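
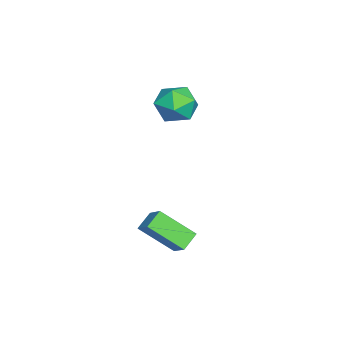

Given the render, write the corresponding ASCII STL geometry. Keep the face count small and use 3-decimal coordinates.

solid 
facet normal -0.876 0.476 0.083
outer loop
vertex -2.378 1.81 2.751
vertex -2.909 0.83 2.768
vertex -2.566 1.294 3.721
endloop
endfacet
facet normal -0.350 0.853 0.386
outer loop
vertex -2.378 1.81 2.751
vertex -2.566 1.294 3.721
vertex -1.582 1.783 3.532
endloop
endfacet
facet normal 0.144 0.983 -0.112
outer loop
vertex -2.378 1.81 2.751
vertex -1.582 1.783 3.532
vertex -1.318 1.622 2.461
endloop
endfacet
facet normal -0.076 0.686 -0.724
outer loop
vertex -2.378 1.81 2.751
vertex -1.318 1.622 2.461
vertex -2.138 1.033 1.989
endloop
endfacet
facet normal -0.706 0.372 -0.602
outer loop
vertex -2.378 1.81 2.751
vertex -2.138 1.033 1.989
vertex -2.909 0.83 2.768
endloop
endfacet
facet normal -0.052 0.449 0.892
outer loop
vertex -1.582 1.783 3.532
vertex -2.566 1.294 3.721
vertex -1.622 0.787 4.031
endloop
endfacet
facet normal -0.901 -0.161 0.403
outer loop
vertex -2.566 1.294 3.721
vertex -2.909 0.83 2.768
vertex -2.442 0.198 3.559
endloop
endfacet
facet normal -0.627 -0.329 -0.706
outer loop
vertex -2.909 0.83 2.768
vertex -2.138 1.033 1.989
vertex -2.178 0.037 2.488
endloop
endfacet
facet normal 0.392 0.178 -0.903
outer loop
vertex -2.138 1.033 1.989
vertex -1.318 1.622 2.461
vertex -1.194 0.526 2.299
endloop
endfacet
facet normal 0.747 0.659 0.085
outer loop
vertex -1.318 1.622 2.461
vertex -1.582 1.783 3.532
vertex -0.851 0.99 3.252
endloop
endfacet
facet normal 0.076 -0.686 0.724
outer loop
vertex -1.382 0.01 3.269
vertex -1.622 0.787 4.031
vertex -2.442 0.198 3.559
endloop
endfacet
facet normal -0.144 -0.983 0.112
outer loop
vertex -1.382 0.01 3.269
vertex -2.442 0.198 3.559
vertex -2.178 0.037 2.488
endloop
endfacet
facet normal 0.350 -0.853 -0.386
outer loop
vertex -1.382 0.01 3.269
vertex -2.178 0.037 2.488
vertex -1.194 0.526 2.299
endloop
endfacet
facet normal 0.876 -0.476 -0.083
outer loop
vertex -1.382 0.01 3.269
vertex -1.194 0.526 2.299
vertex -0.851 0.99 3.252
endloop
endfacet
facet normal 0.706 -0.372 0.602
outer loop
vertex -1.382 0.01 3.269
vertex -0.851 0.99 3.252
vertex -1.622 0.787 4.031
endloop
endfacet
facet normal -0.392 -0.178 0.903
outer loop
vertex -2.442 0.198 3.559
vertex -1.622 0.787 4.031
vertex -2.566 1.294 3.721
endloop
endfacet
facet normal -0.747 -0.659 -0.085
outer loop
vertex -2.178 0.037 2.488
vertex -2.442 0.198 3.559
vertex -2.909 0.83 2.768
endloop
endfacet
facet normal 0.052 -0.449 -0.892
outer loop
vertex -1.194 0.526 2.299
vertex -2.178 0.037 2.488
vertex -2.138 1.033 1.989
endloop
endfacet
facet normal 0.901 0.161 -0.403
outer loop
vertex -0.851 0.99 3.252
vertex -1.194 0.526 2.299
vertex -1.318 1.622 2.461
endloop
endfacet
facet normal 0.627 0.329 0.706
outer loop
vertex -1.622 0.787 4.031
vertex -0.851 0.99 3.252
vertex -1.582 1.783 3.532
endloop
endfacet
facet normal -0.633 -0.474 -0.612
outer loop
vertex 2.785 0.021 -1.889
vertex 2.019 0.422 -1.407
vertex 2.819 1.577 -3.13
endloop
endfacet
facet normal 0.774 -0.405 -0.487
outer loop
vertex 3.541 2.118 -2.433
vertex 2.785 0.021 -1.889
vertex 2.819 1.577 -3.13
endloop
endfacet
facet normal -0.633 -0.474 -0.612
outer loop
vertex 2.819 1.577 -3.13
vertex 2.019 0.422 -1.407
vertex 2.053 1.978 -2.648
endloop
endfacet
facet normal 0.017 0.781 -0.624
outer loop
vertex 2.053 1.978 -2.648
vertex 3.541 2.118 -2.433
vertex 2.819 1.577 -3.13
endloop
endfacet
facet normal -0.017 -0.781 0.624
outer loop
vertex 2.785 0.021 -1.889
vertex 2.741 0.963 -0.71
vertex 2.019 0.422 -1.407
endloop
endfacet
facet normal 0.774 -0.405 -0.487
outer loop
vertex 3.507 0.562 -1.192
vertex 2.785 0.021 -1.889
vertex 3.541 2.118 -2.433
endloop
endfacet
facet normal -0.017 -0.781 0.624
outer loop
vertex 3.507 0.562 -1.192
vertex 2.741 0.963 -0.71
vertex 2.785 0.021 -1.889
endloop
endfacet
facet normal -0.774 0.405 0.487
outer loop
vertex 2.019 0.422 -1.407
vertex 2.741 0.963 -0.71
vertex 2.053 1.978 -2.648
endloop
endfacet
facet normal 0.017 0.781 -0.624
outer loop
vertex 2.775 2.519 -1.951
vertex 3.541 2.118 -2.433
vertex 2.053 1.978 -2.648
endloop
endfacet
facet normal -0.774 0.405 0.487
outer loop
vertex 2.053 1.978 -2.648
vertex 2.741 0.963 -0.71
vertex 2.775 2.519 -1.951
endloop
endfacet
facet normal 0.633 0.474 0.612
outer loop
vertex 2.775 2.519 -1.951
vertex 3.507 0.562 -1.192
vertex 3.541 2.118 -2.433
endloop
endfacet
facet normal 0.633 0.474 0.612
outer loop
vertex 2.741 0.963 -0.71
vertex 3.507 0.562 -1.192
vertex 2.775 2.519 -1.951
endloop
endfacet

endsolid


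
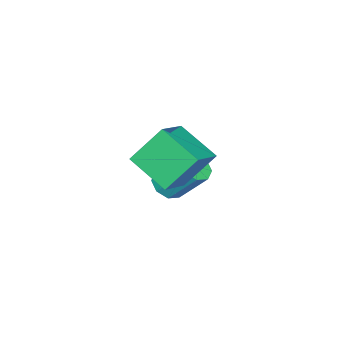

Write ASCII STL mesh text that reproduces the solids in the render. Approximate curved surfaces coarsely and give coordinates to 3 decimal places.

solid 
facet normal -0.415 0.472 0.778
outer loop
vertex -0.57 0.874 2.923
vertex 1.017 1.054 3.661
vertex -0.335 2.616 1.991
endloop
endfacet
facet normal -0.902 -0.103 -0.419
outer loop
vertex 0.483 1.686 0.459
vertex -0.57 0.874 2.923
vertex -0.335 2.616 1.991
endloop
endfacet
facet normal -0.415 0.472 0.778
outer loop
vertex -0.335 2.616 1.991
vertex 1.017 1.054 3.661
vertex 1.253 2.796 2.729
endloop
endfacet
facet normal 0.118 0.876 -0.468
outer loop
vertex 1.253 2.796 2.729
vertex 0.483 1.686 0.459
vertex -0.335 2.616 1.991
endloop
endfacet
facet normal -0.118 -0.876 0.468
outer loop
vertex -0.57 0.874 2.923
vertex 1.835 0.124 2.129
vertex 1.017 1.054 3.661
endloop
endfacet
facet normal -0.902 -0.102 -0.419
outer loop
vertex 0.247 -0.056 1.391
vertex -0.57 0.874 2.923
vertex 0.483 1.686 0.459
endloop
endfacet
facet normal -0.118 -0.876 0.468
outer loop
vertex 0.247 -0.056 1.391
vertex 1.835 0.124 2.129
vertex -0.57 0.874 2.923
endloop
endfacet
facet normal 0.902 0.102 0.420
outer loop
vertex 1.017 1.054 3.661
vertex 1.835 0.124 2.129
vertex 1.253 2.796 2.729
endloop
endfacet
facet normal 0.118 0.876 -0.468
outer loop
vertex 2.07 1.866 1.197
vertex 0.483 1.686 0.459
vertex 1.253 2.796 2.729
endloop
endfacet
facet normal 0.902 0.102 0.419
outer loop
vertex 1.253 2.796 2.729
vertex 1.835 0.124 2.129
vertex 2.07 1.866 1.197
endloop
endfacet
facet normal 0.415 -0.472 -0.778
outer loop
vertex 2.07 1.866 1.197
vertex 0.247 -0.056 1.391
vertex 0.483 1.686 0.459
endloop
endfacet
facet normal 0.415 -0.472 -0.778
outer loop
vertex 1.835 0.124 2.129
vertex 0.247 -0.056 1.391
vertex 2.07 1.866 1.197
endloop
endfacet
facet normal 0.055 -0.643 -0.764
outer loop
vertex -2.015 -1.488 -1.92
vertex -2.535 -1.052 -2.325
vertex -1.748 -1.064 -2.258
endloop
endfacet
facet normal 0.895 -0.307 0.322
outer loop
vertex -2.015 -1.488 -1.92
vertex -1.748 -1.064 -2.258
vertex -2.125 -0.204 -0.391
endloop
endfacet
facet normal 0.896 -0.307 0.322
outer loop
vertex -2.125 -0.204 -0.391
vertex -1.748 -1.064 -2.258
vertex -1.858 0.221 -0.729
endloop
endfacet
facet normal -0.055 0.642 0.764
outer loop
vertex -2.125 -0.204 -0.391
vertex -1.858 0.221 -0.729
vertex -2.645 0.232 -0.795
endloop
endfacet
facet normal 0.055 -0.641 -0.765
outer loop
vertex -1.748 -1.064 -2.258
vertex -2.535 -1.052 -2.325
vertex -1.942 -0.632 -2.634
endloop
endfacet
facet normal 0.946 0.279 -0.167
outer loop
vertex -1.748 -1.064 -2.258
vertex -1.942 -0.632 -2.634
vertex -1.858 0.221 -0.729
endloop
endfacet
facet normal 0.945 0.280 -0.167
outer loop
vertex -1.858 0.221 -0.729
vertex -1.942 -0.632 -2.634
vertex -2.052 0.652 -1.105
endloop
endfacet
facet normal -0.055 0.642 0.765
outer loop
vertex -1.858 0.221 -0.729
vertex -2.052 0.652 -1.105
vertex -2.645 0.232 -0.795
endloop
endfacet
facet normal 0.056 -0.642 -0.765
outer loop
vertex -1.942 -0.632 -2.634
vertex -2.535 -1.052 -2.325
vertex -2.483 -0.447 -2.829
endloop
endfacet
facet normal 0.441 0.703 -0.558
outer loop
vertex -1.942 -0.632 -2.634
vertex -2.483 -0.447 -2.829
vertex -2.052 0.652 -1.105
endloop
endfacet
facet normal 0.442 0.702 -0.558
outer loop
vertex -2.052 0.652 -1.105
vertex -2.483 -0.447 -2.829
vertex -2.594 0.838 -1.3
endloop
endfacet
facet normal -0.055 0.642 0.765
outer loop
vertex -2.052 0.652 -1.105
vertex -2.594 0.838 -1.3
vertex -2.645 0.232 -0.795
endloop
endfacet
facet normal 0.056 -0.642 -0.765
outer loop
vertex -2.483 -0.447 -2.829
vertex -2.535 -1.052 -2.325
vertex -3.055 -0.616 -2.729
endloop
endfacet
facet normal -0.320 0.714 -0.623
outer loop
vertex -2.483 -0.447 -2.829
vertex -3.055 -0.616 -2.729
vertex -2.594 0.838 -1.3
endloop
endfacet
facet normal -0.321 0.714 -0.622
outer loop
vertex -2.594 0.838 -1.3
vertex -3.055 -0.616 -2.729
vertex -3.165 0.668 -1.2
endloop
endfacet
facet normal -0.057 0.642 0.765
outer loop
vertex -2.594 0.838 -1.3
vertex -3.165 0.668 -1.2
vertex -2.645 0.232 -0.795
endloop
endfacet
facet normal 0.055 -0.642 -0.764
outer loop
vertex -3.055 -0.616 -2.729
vertex -2.535 -1.052 -2.325
vertex -3.322 -1.041 -2.391
endloop
endfacet
facet normal -0.896 0.307 -0.322
outer loop
vertex -3.055 -0.616 -2.729
vertex -3.322 -1.041 -2.391
vertex -3.165 0.668 -1.2
endloop
endfacet
facet normal -0.895 0.307 -0.322
outer loop
vertex -3.165 0.668 -1.2
vertex -3.322 -1.041 -2.391
vertex -3.432 0.244 -0.862
endloop
endfacet
facet normal -0.055 0.643 0.764
outer loop
vertex -3.165 0.668 -1.2
vertex -3.432 0.244 -0.862
vertex -2.645 0.232 -0.795
endloop
endfacet
facet normal 0.055 -0.642 -0.765
outer loop
vertex -3.322 -1.041 -2.391
vertex -2.535 -1.052 -2.325
vertex -3.128 -1.472 -2.015
endloop
endfacet
facet normal -0.945 -0.280 0.167
outer loop
vertex -3.322 -1.041 -2.391
vertex -3.128 -1.472 -2.015
vertex -3.432 0.244 -0.862
endloop
endfacet
facet normal -0.946 -0.280 0.167
outer loop
vertex -3.432 0.244 -0.862
vertex -3.128 -1.472 -2.015
vertex -3.238 -0.188 -0.486
endloop
endfacet
facet normal -0.055 0.641 0.765
outer loop
vertex -3.432 0.244 -0.862
vertex -3.238 -0.188 -0.486
vertex -2.645 0.232 -0.795
endloop
endfacet
facet normal 0.055 -0.642 -0.765
outer loop
vertex -3.128 -1.472 -2.015
vertex -2.535 -1.052 -2.325
vertex -2.586 -1.658 -1.82
endloop
endfacet
facet normal -0.442 -0.702 0.558
outer loop
vertex -3.128 -1.472 -2.015
vertex -2.586 -1.658 -1.82
vertex -3.238 -0.188 -0.486
endloop
endfacet
facet normal -0.441 -0.702 0.558
outer loop
vertex -3.238 -0.188 -0.486
vertex -2.586 -1.658 -1.82
vertex -2.697 -0.373 -0.291
endloop
endfacet
facet normal -0.056 0.642 0.765
outer loop
vertex -3.238 -0.188 -0.486
vertex -2.697 -0.373 -0.291
vertex -2.645 0.232 -0.795
endloop
endfacet
facet normal 0.057 -0.642 -0.765
outer loop
vertex -2.586 -1.658 -1.82
vertex -2.535 -1.052 -2.325
vertex -2.015 -1.488 -1.92
endloop
endfacet
facet normal 0.321 -0.713 0.623
outer loop
vertex -2.586 -1.658 -1.82
vertex -2.015 -1.488 -1.92
vertex -2.697 -0.373 -0.291
endloop
endfacet
facet normal 0.320 -0.714 0.623
outer loop
vertex -2.697 -0.373 -0.291
vertex -2.015 -1.488 -1.92
vertex -2.125 -0.204 -0.391
endloop
endfacet
facet normal -0.056 0.642 0.765
outer loop
vertex -2.697 -0.373 -0.291
vertex -2.125 -0.204 -0.391
vertex -2.645 0.232 -0.795
endloop
endfacet

endsolid


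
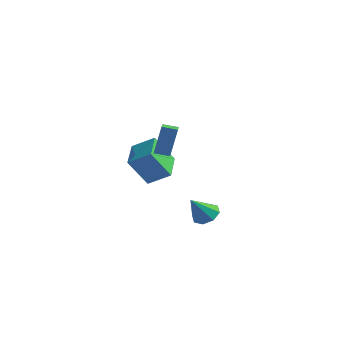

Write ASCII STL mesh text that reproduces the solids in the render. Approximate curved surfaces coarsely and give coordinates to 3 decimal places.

solid 
facet normal 0.100 0.626 -0.774
outer loop
vertex 3.496 -1.167 0.646
vertex 2.769 -0.886 0.779
vertex 3.495 -0.697 1.026
endloop
endfacet
facet normal 0.861 -0.319 0.396
outer loop
vertex 3.496 -1.167 0.646
vertex 3.495 -0.697 1.026
vertex 2.611 -1.874 2.001
endloop
endfacet
facet normal 0.101 0.625 -0.774
outer loop
vertex 3.495 -0.697 1.026
vertex 2.769 -0.886 0.779
vertex 3.07 -0.337 1.261
endloop
endfacet
facet normal 0.597 0.196 0.778
outer loop
vertex 3.495 -0.697 1.026
vertex 3.07 -0.337 1.261
vertex 2.611 -1.874 2.001
endloop
endfacet
facet normal 0.100 0.625 -0.774
outer loop
vertex 3.07 -0.337 1.261
vertex 2.769 -0.886 0.779
vertex 2.468 -0.299 1.214
endloop
endfacet
facet normal -0.042 0.444 0.895
outer loop
vertex 3.07 -0.337 1.261
vertex 2.468 -0.299 1.214
vertex 2.611 -1.874 2.001
endloop
endfacet
facet normal 0.100 0.625 -0.774
outer loop
vertex 2.468 -0.299 1.214
vertex 2.769 -0.886 0.779
vertex 2.043 -0.605 0.912
endloop
endfacet
facet normal -0.681 0.277 0.678
outer loop
vertex 2.468 -0.299 1.214
vertex 2.043 -0.605 0.912
vertex 2.611 -1.874 2.001
endloop
endfacet
facet normal 0.100 0.626 -0.774
outer loop
vertex 2.043 -0.605 0.912
vertex 2.769 -0.886 0.779
vertex 2.043 -1.075 0.532
endloop
endfacet
facet normal -0.945 -0.205 0.254
outer loop
vertex 2.043 -0.605 0.912
vertex 2.043 -1.075 0.532
vertex 2.611 -1.874 2.001
endloop
endfacet
facet normal 0.100 0.626 -0.774
outer loop
vertex 2.043 -1.075 0.532
vertex 2.769 -0.886 0.779
vertex 2.469 -1.435 0.296
endloop
endfacet
facet normal -0.681 -0.721 -0.129
outer loop
vertex 2.043 -1.075 0.532
vertex 2.469 -1.435 0.296
vertex 2.611 -1.874 2.001
endloop
endfacet
facet normal 0.101 0.625 -0.774
outer loop
vertex 2.469 -1.435 0.296
vertex 2.769 -0.886 0.779
vertex 3.07 -1.473 0.344
endloop
endfacet
facet normal -0.042 -0.968 -0.246
outer loop
vertex 2.469 -1.435 0.296
vertex 3.07 -1.473 0.344
vertex 2.611 -1.874 2.001
endloop
endfacet
facet normal 0.100 0.625 -0.774
outer loop
vertex 3.07 -1.473 0.344
vertex 2.769 -0.886 0.779
vertex 3.496 -1.167 0.646
endloop
endfacet
facet normal 0.597 -0.802 -0.029
outer loop
vertex 3.07 -1.473 0.344
vertex 3.496 -1.167 0.646
vertex 2.611 -1.874 2.001
endloop
endfacet
facet normal -0.770 -0.398 -0.499
outer loop
vertex -3.995 0.756 2.156
vertex -5.123 2.337 2.634
vertex -3.4 1.681 0.498
endloop
endfacet
facet normal 0.564 -0.790 -0.238
outer loop
vertex -2.277 2.263 1.226
vertex -3.995 0.756 2.156
vertex -3.4 1.681 0.498
endloop
endfacet
facet normal -0.770 -0.399 -0.498
outer loop
vertex -3.4 1.681 0.498
vertex -5.123 2.337 2.634
vertex -4.529 3.262 0.976
endloop
endfacet
facet normal 0.299 0.465 -0.833
outer loop
vertex -4.529 3.262 0.976
vertex -2.277 2.263 1.226
vertex -3.4 1.681 0.498
endloop
endfacet
facet normal -0.299 -0.465 0.833
outer loop
vertex -3.995 0.756 2.156
vertex -4.0 2.919 3.362
vertex -5.123 2.337 2.634
endloop
endfacet
facet normal 0.564 -0.790 -0.239
outer loop
vertex -2.871 1.338 2.884
vertex -3.995 0.756 2.156
vertex -2.277 2.263 1.226
endloop
endfacet
facet normal -0.299 -0.465 0.833
outer loop
vertex -2.871 1.338 2.884
vertex -4.0 2.919 3.362
vertex -3.995 0.756 2.156
endloop
endfacet
facet normal -0.564 0.790 0.239
outer loop
vertex -5.123 2.337 2.634
vertex -4.0 2.919 3.362
vertex -4.529 3.262 0.976
endloop
endfacet
facet normal 0.299 0.465 -0.833
outer loop
vertex -3.405 3.844 1.704
vertex -2.277 2.263 1.226
vertex -4.529 3.262 0.976
endloop
endfacet
facet normal -0.564 0.791 0.239
outer loop
vertex -4.529 3.262 0.976
vertex -4.0 2.919 3.362
vertex -3.405 3.844 1.704
endloop
endfacet
facet normal 0.770 0.399 0.498
outer loop
vertex -3.405 3.844 1.704
vertex -2.871 1.338 2.884
vertex -2.277 2.263 1.226
endloop
endfacet
facet normal 0.770 0.399 0.499
outer loop
vertex -4.0 2.919 3.362
vertex -2.871 1.338 2.884
vertex -3.405 3.844 1.704
endloop
endfacet
facet normal -0.793 -0.572 0.209
outer loop
vertex -2.415 1.677 4.853
vertex -2.896 2.311 4.764
vertex -2.606 1.277 3.036
endloop
endfacet
facet normal 0.601 -0.792 0.111
outer loop
vertex -1.924 1.769 2.856
vertex -2.415 1.677 4.853
vertex -2.606 1.277 3.036
endloop
endfacet
facet normal -0.793 -0.572 0.209
outer loop
vertex -2.606 1.277 3.036
vertex -2.896 2.311 4.764
vertex -3.087 1.911 2.947
endloop
endfacet
facet normal -0.102 -0.214 -0.972
outer loop
vertex -3.087 1.911 2.947
vertex -1.924 1.769 2.856
vertex -2.606 1.277 3.036
endloop
endfacet
facet normal 0.102 0.214 0.972
outer loop
vertex -2.415 1.677 4.853
vertex -2.214 2.803 4.584
vertex -2.896 2.311 4.764
endloop
endfacet
facet normal 0.601 -0.792 0.111
outer loop
vertex -1.733 2.169 4.673
vertex -2.415 1.677 4.853
vertex -1.924 1.769 2.856
endloop
endfacet
facet normal 0.102 0.214 0.972
outer loop
vertex -1.733 2.169 4.673
vertex -2.214 2.803 4.584
vertex -2.415 1.677 4.853
endloop
endfacet
facet normal -0.601 0.792 -0.111
outer loop
vertex -2.896 2.311 4.764
vertex -2.214 2.803 4.584
vertex -3.087 1.911 2.947
endloop
endfacet
facet normal -0.102 -0.214 -0.972
outer loop
vertex -2.405 2.403 2.767
vertex -1.924 1.769 2.856
vertex -3.087 1.911 2.947
endloop
endfacet
facet normal -0.601 0.792 -0.111
outer loop
vertex -3.087 1.911 2.947
vertex -2.214 2.803 4.584
vertex -2.405 2.403 2.767
endloop
endfacet
facet normal 0.793 0.572 -0.209
outer loop
vertex -2.405 2.403 2.767
vertex -1.733 2.169 4.673
vertex -1.924 1.769 2.856
endloop
endfacet
facet normal 0.793 0.572 -0.209
outer loop
vertex -2.214 2.803 4.584
vertex -1.733 2.169 4.673
vertex -2.405 2.403 2.767
endloop
endfacet

endsolid


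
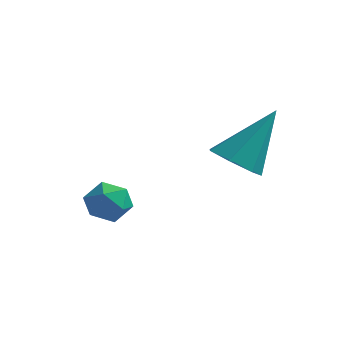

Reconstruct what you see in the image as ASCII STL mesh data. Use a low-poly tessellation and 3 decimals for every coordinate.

solid 
facet normal -0.866 0.089 0.492
outer loop
vertex -3.989 0.392 -1.63
vertex -3.934 -0.339 -1.401
vertex -3.633 0.222 -0.972
endloop
endfacet
facet normal -0.522 0.714 0.467
outer loop
vertex -3.989 0.392 -1.63
vertex -3.633 0.222 -0.972
vertex -3.335 0.748 -1.444
endloop
endfacet
facet normal -0.418 0.882 -0.217
outer loop
vertex -3.989 0.392 -1.63
vertex -3.335 0.748 -1.444
vertex -3.454 0.514 -2.166
endloop
endfacet
facet normal -0.700 0.361 -0.617
outer loop
vertex -3.989 0.392 -1.63
vertex -3.454 0.514 -2.166
vertex -3.824 -0.158 -2.139
endloop
endfacet
facet normal -0.976 -0.129 -0.177
outer loop
vertex -3.989 0.392 -1.63
vertex -3.824 -0.158 -2.139
vertex -3.934 -0.339 -1.401
endloop
endfacet
facet normal 0.118 0.625 0.771
outer loop
vertex -3.335 0.748 -1.444
vertex -3.633 0.222 -0.972
vertex -2.876 0.238 -1.101
endloop
endfacet
facet normal -0.439 -0.385 0.812
outer loop
vertex -3.633 0.222 -0.972
vertex -3.934 -0.339 -1.401
vertex -3.246 -0.434 -1.074
endloop
endfacet
facet normal -0.617 -0.738 -0.273
outer loop
vertex -3.934 -0.339 -1.401
vertex -3.824 -0.158 -2.139
vertex -3.365 -0.668 -1.796
endloop
endfacet
facet normal -0.169 0.053 -0.984
outer loop
vertex -3.824 -0.158 -2.139
vertex -3.454 0.514 -2.166
vertex -3.067 -0.142 -2.268
endloop
endfacet
facet normal 0.284 0.897 -0.338
outer loop
vertex -3.454 0.514 -2.166
vertex -3.335 0.748 -1.444
vertex -2.766 0.419 -1.839
endloop
endfacet
facet normal 0.700 -0.361 0.617
outer loop
vertex -2.711 -0.312 -1.61
vertex -2.876 0.238 -1.101
vertex -3.246 -0.434 -1.074
endloop
endfacet
facet normal 0.418 -0.882 0.217
outer loop
vertex -2.711 -0.312 -1.61
vertex -3.246 -0.434 -1.074
vertex -3.365 -0.668 -1.796
endloop
endfacet
facet normal 0.522 -0.714 -0.467
outer loop
vertex -2.711 -0.312 -1.61
vertex -3.365 -0.668 -1.796
vertex -3.067 -0.142 -2.268
endloop
endfacet
facet normal 0.866 -0.089 -0.492
outer loop
vertex -2.711 -0.312 -1.61
vertex -3.067 -0.142 -2.268
vertex -2.766 0.419 -1.839
endloop
endfacet
facet normal 0.976 0.129 0.177
outer loop
vertex -2.711 -0.312 -1.61
vertex -2.766 0.419 -1.839
vertex -2.876 0.238 -1.101
endloop
endfacet
facet normal 0.169 -0.053 0.984
outer loop
vertex -3.246 -0.434 -1.074
vertex -2.876 0.238 -1.101
vertex -3.633 0.222 -0.972
endloop
endfacet
facet normal -0.284 -0.897 0.338
outer loop
vertex -3.365 -0.668 -1.796
vertex -3.246 -0.434 -1.074
vertex -3.934 -0.339 -1.401
endloop
endfacet
facet normal -0.118 -0.625 -0.771
outer loop
vertex -3.067 -0.142 -2.268
vertex -3.365 -0.668 -1.796
vertex -3.824 -0.158 -2.139
endloop
endfacet
facet normal 0.439 0.385 -0.812
outer loop
vertex -2.766 0.419 -1.839
vertex -3.067 -0.142 -2.268
vertex -3.454 0.514 -2.166
endloop
endfacet
facet normal 0.617 0.738 0.273
outer loop
vertex -2.876 0.238 -1.101
vertex -2.766 0.419 -1.839
vertex -3.335 0.748 -1.444
endloop
endfacet
facet normal -0.357 -0.505 -0.786
outer loop
vertex 0.585 0.886 -0.007
vertex -0.146 1.375 0.011
vertex 0.603 1.525 -0.426
endloop
endfacet
facet normal 1.000 -0.027 0.001
outer loop
vertex 0.585 0.886 -0.007
vertex 0.603 1.525 -0.426
vertex 0.626 2.465 1.709
endloop
endfacet
facet normal -0.358 -0.504 -0.786
outer loop
vertex 0.603 1.525 -0.426
vertex -0.146 1.375 0.011
vertex 0.057 2.051 -0.515
endloop
endfacet
facet normal 0.687 0.662 -0.299
outer loop
vertex 0.603 1.525 -0.426
vertex 0.057 2.051 -0.515
vertex 0.626 2.465 1.709
endloop
endfacet
facet normal -0.358 -0.504 -0.786
outer loop
vertex 0.057 2.051 -0.515
vertex -0.146 1.375 0.011
vertex -0.642 2.069 -0.208
endloop
endfacet
facet normal -0.050 0.984 -0.171
outer loop
vertex 0.057 2.051 -0.515
vertex -0.642 2.069 -0.208
vertex 0.626 2.465 1.709
endloop
endfacet
facet normal -0.357 -0.503 -0.787
outer loop
vertex -0.642 2.069 -0.208
vertex -0.146 1.375 0.011
vertex -0.968 1.564 0.263
endloop
endfacet
facet normal -0.657 0.695 0.291
outer loop
vertex -0.642 2.069 -0.208
vertex -0.968 1.564 0.263
vertex 0.626 2.465 1.709
endloop
endfacet
facet normal -0.357 -0.505 -0.786
outer loop
vertex -0.968 1.564 0.263
vertex -0.146 1.375 0.011
vertex -0.675 0.918 0.545
endloop
endfacet
facet normal -0.676 0.015 0.736
outer loop
vertex -0.968 1.564 0.263
vertex -0.675 0.918 0.545
vertex 0.626 2.465 1.709
endloop
endfacet
facet normal -0.358 -0.504 -0.786
outer loop
vertex -0.675 0.918 0.545
vertex -0.146 1.375 0.011
vertex 0.016 0.616 0.424
endloop
endfacet
facet normal -0.094 -0.547 0.832
outer loop
vertex -0.675 0.918 0.545
vertex 0.016 0.616 0.424
vertex 0.626 2.465 1.709
endloop
endfacet
facet normal -0.357 -0.504 -0.787
outer loop
vertex 0.016 0.616 0.424
vertex -0.146 1.375 0.011
vertex 0.585 0.886 -0.007
endloop
endfacet
facet normal 0.651 -0.566 0.505
outer loop
vertex 0.016 0.616 0.424
vertex 0.585 0.886 -0.007
vertex 0.626 2.465 1.709
endloop
endfacet

endsolid


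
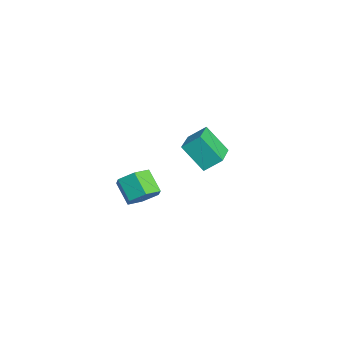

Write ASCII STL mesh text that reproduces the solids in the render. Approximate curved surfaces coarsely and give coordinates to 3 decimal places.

solid 
facet normal 0.687 0.273 -0.674
outer loop
vertex 1.837 -1.453 -2.555
vertex 1.351 -1.437 -3.044
vertex 1.488 -0.87 -2.675
endloop
endfacet
facet normal 0.522 0.460 0.718
outer loop
vertex 1.837 -1.453 -2.555
vertex 1.488 -0.87 -2.675
vertex 1.116 -1.739 -1.847
endloop
endfacet
facet normal 0.522 0.460 0.718
outer loop
vertex 1.116 -1.739 -1.847
vertex 1.488 -0.87 -2.675
vertex 0.767 -1.156 -1.967
endloop
endfacet
facet normal -0.686 -0.272 0.675
outer loop
vertex 1.116 -1.739 -1.847
vertex 0.767 -1.156 -1.967
vertex 0.629 -1.723 -2.336
endloop
endfacet
facet normal 0.687 0.273 -0.674
outer loop
vertex 1.488 -0.87 -2.675
vertex 1.351 -1.437 -3.044
vertex 1.002 -0.854 -3.164
endloop
endfacet
facet normal -0.177 0.962 0.208
outer loop
vertex 1.488 -0.87 -2.675
vertex 1.002 -0.854 -3.164
vertex 0.767 -1.156 -1.967
endloop
endfacet
facet normal -0.178 0.962 0.208
outer loop
vertex 0.767 -1.156 -1.967
vertex 1.002 -0.854 -3.164
vertex 0.28 -1.14 -2.457
endloop
endfacet
facet normal -0.687 -0.271 0.674
outer loop
vertex 0.767 -1.156 -1.967
vertex 0.28 -1.14 -2.457
vertex 0.629 -1.723 -2.336
endloop
endfacet
facet normal 0.686 0.272 -0.675
outer loop
vertex 1.002 -0.854 -3.164
vertex 1.351 -1.437 -3.044
vertex 0.864 -1.421 -3.533
endloop
endfacet
facet normal -0.698 0.502 -0.510
outer loop
vertex 1.002 -0.854 -3.164
vertex 0.864 -1.421 -3.533
vertex 0.28 -1.14 -2.457
endloop
endfacet
facet normal -0.700 0.500 -0.510
outer loop
vertex 0.28 -1.14 -2.457
vertex 0.864 -1.421 -3.533
vertex 0.143 -1.707 -2.825
endloop
endfacet
facet normal -0.687 -0.271 0.674
outer loop
vertex 0.28 -1.14 -2.457
vertex 0.143 -1.707 -2.825
vertex 0.629 -1.723 -2.336
endloop
endfacet
facet normal 0.686 0.272 -0.675
outer loop
vertex 0.864 -1.421 -3.533
vertex 1.351 -1.437 -3.044
vertex 1.213 -2.004 -3.413
endloop
endfacet
facet normal -0.522 -0.460 -0.718
outer loop
vertex 0.864 -1.421 -3.533
vertex 1.213 -2.004 -3.413
vertex 0.143 -1.707 -2.825
endloop
endfacet
facet normal -0.522 -0.460 -0.718
outer loop
vertex 0.143 -1.707 -2.825
vertex 1.213 -2.004 -3.413
vertex 0.492 -2.29 -2.705
endloop
endfacet
facet normal -0.687 -0.273 0.674
outer loop
vertex 0.143 -1.707 -2.825
vertex 0.492 -2.29 -2.705
vertex 0.629 -1.723 -2.336
endloop
endfacet
facet normal 0.687 0.271 -0.674
outer loop
vertex 1.213 -2.004 -3.413
vertex 1.351 -1.437 -3.044
vertex 1.7 -2.02 -2.923
endloop
endfacet
facet normal 0.177 -0.962 -0.208
outer loop
vertex 1.213 -2.004 -3.413
vertex 1.7 -2.02 -2.923
vertex 0.492 -2.29 -2.705
endloop
endfacet
facet normal 0.177 -0.962 -0.208
outer loop
vertex 0.492 -2.29 -2.705
vertex 1.7 -2.02 -2.923
vertex 0.978 -2.306 -2.216
endloop
endfacet
facet normal -0.687 -0.273 0.674
outer loop
vertex 0.492 -2.29 -2.705
vertex 0.978 -2.306 -2.216
vertex 0.629 -1.723 -2.336
endloop
endfacet
facet normal 0.687 0.271 -0.674
outer loop
vertex 1.7 -2.02 -2.923
vertex 1.351 -1.437 -3.044
vertex 1.837 -1.453 -2.555
endloop
endfacet
facet normal 0.699 -0.501 0.511
outer loop
vertex 1.7 -2.02 -2.923
vertex 1.837 -1.453 -2.555
vertex 0.978 -2.306 -2.216
endloop
endfacet
facet normal 0.699 -0.502 0.509
outer loop
vertex 0.978 -2.306 -2.216
vertex 1.837 -1.453 -2.555
vertex 1.116 -1.739 -1.847
endloop
endfacet
facet normal -0.686 -0.272 0.675
outer loop
vertex 0.978 -2.306 -2.216
vertex 1.116 -1.739 -1.847
vertex 0.629 -1.723 -2.336
endloop
endfacet
facet normal -0.915 0.330 -0.234
outer loop
vertex -4.231 1.986 -2.843
vertex -3.685 2.739 -3.916
vertex -4.344 1.283 -3.394
endloop
endfacet
facet normal -0.384 -0.530 0.756
outer loop
vertex -2.735 0.701 -2.984
vertex -4.231 1.986 -2.843
vertex -4.344 1.283 -3.394
endloop
endfacet
facet normal -0.915 0.331 -0.233
outer loop
vertex -4.344 1.283 -3.394
vertex -3.685 2.739 -3.916
vertex -3.799 2.036 -4.467
endloop
endfacet
facet normal -0.126 -0.781 -0.612
outer loop
vertex -3.799 2.036 -4.467
vertex -2.735 0.701 -2.984
vertex -4.344 1.283 -3.394
endloop
endfacet
facet normal 0.126 0.781 0.612
outer loop
vertex -4.231 1.986 -2.843
vertex -2.076 2.157 -3.506
vertex -3.685 2.739 -3.916
endloop
endfacet
facet normal -0.384 -0.530 0.756
outer loop
vertex -2.621 1.404 -2.433
vertex -4.231 1.986 -2.843
vertex -2.735 0.701 -2.984
endloop
endfacet
facet normal 0.126 0.781 0.612
outer loop
vertex -2.621 1.404 -2.433
vertex -2.076 2.157 -3.506
vertex -4.231 1.986 -2.843
endloop
endfacet
facet normal 0.384 0.530 -0.756
outer loop
vertex -3.685 2.739 -3.916
vertex -2.076 2.157 -3.506
vertex -3.799 2.036 -4.467
endloop
endfacet
facet normal -0.126 -0.781 -0.612
outer loop
vertex -2.189 1.454 -4.057
vertex -2.735 0.701 -2.984
vertex -3.799 2.036 -4.467
endloop
endfacet
facet normal 0.384 0.530 -0.756
outer loop
vertex -3.799 2.036 -4.467
vertex -2.076 2.157 -3.506
vertex -2.189 1.454 -4.057
endloop
endfacet
facet normal 0.914 -0.331 0.233
outer loop
vertex -2.189 1.454 -4.057
vertex -2.621 1.404 -2.433
vertex -2.735 0.701 -2.984
endloop
endfacet
facet normal 0.915 -0.330 0.233
outer loop
vertex -2.076 2.157 -3.506
vertex -2.621 1.404 -2.433
vertex -2.189 1.454 -4.057
endloop
endfacet

endsolid


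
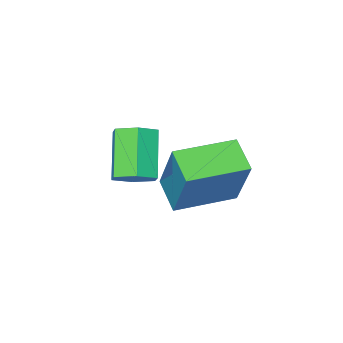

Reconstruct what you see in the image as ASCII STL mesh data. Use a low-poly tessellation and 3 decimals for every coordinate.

solid 
facet normal -0.944 0.331 -0.011
outer loop
vertex -1.309 0.684 0.809
vertex -1.0 1.552 0.373
vertex -1.555 -0.073 -0.872
endloop
endfacet
facet normal -0.303 -0.851 0.428
outer loop
vertex 0.04 -0.632 -0.853
vertex -1.309 0.684 0.809
vertex -1.555 -0.073 -0.872
endloop
endfacet
facet normal -0.944 0.331 -0.011
outer loop
vertex -1.555 -0.073 -0.872
vertex -1.0 1.552 0.373
vertex -1.246 0.795 -1.308
endloop
endfacet
facet normal -0.132 -0.407 -0.904
outer loop
vertex -1.246 0.795 -1.308
vertex 0.04 -0.632 -0.853
vertex -1.555 -0.073 -0.872
endloop
endfacet
facet normal 0.132 0.407 0.904
outer loop
vertex -1.309 0.684 0.809
vertex 0.595 0.993 0.392
vertex -1.0 1.552 0.373
endloop
endfacet
facet normal -0.303 -0.851 0.428
outer loop
vertex 0.286 0.125 0.828
vertex -1.309 0.684 0.809
vertex 0.04 -0.632 -0.853
endloop
endfacet
facet normal 0.132 0.407 0.904
outer loop
vertex 0.286 0.125 0.828
vertex 0.595 0.993 0.392
vertex -1.309 0.684 0.809
endloop
endfacet
facet normal 0.303 0.851 -0.428
outer loop
vertex -1.0 1.552 0.373
vertex 0.595 0.993 0.392
vertex -1.246 0.795 -1.308
endloop
endfacet
facet normal -0.132 -0.407 -0.904
outer loop
vertex 0.349 0.236 -1.289
vertex 0.04 -0.632 -0.853
vertex -1.246 0.795 -1.308
endloop
endfacet
facet normal 0.303 0.851 -0.428
outer loop
vertex -1.246 0.795 -1.308
vertex 0.595 0.993 0.392
vertex 0.349 0.236 -1.289
endloop
endfacet
facet normal 0.944 -0.331 0.011
outer loop
vertex 0.349 0.236 -1.289
vertex 0.286 0.125 0.828
vertex 0.04 -0.632 -0.853
endloop
endfacet
facet normal 0.944 -0.331 0.011
outer loop
vertex 0.595 0.993 0.392
vertex 0.286 0.125 0.828
vertex 0.349 0.236 -1.289
endloop
endfacet
facet normal 0.480 0.536 -0.695
outer loop
vertex 2.458 0.576 1.255
vertex 1.943 0.703 0.997
vertex 2.157 1.057 1.418
endloop
endfacet
facet normal 0.714 0.222 0.664
outer loop
vertex 2.458 0.576 1.255
vertex 2.157 1.057 1.418
vertex 1.792 -0.17 2.22
endloop
endfacet
facet normal 0.715 0.221 0.664
outer loop
vertex 1.792 -0.17 2.22
vertex 2.157 1.057 1.418
vertex 1.491 0.31 2.384
endloop
endfacet
facet normal -0.479 -0.537 0.694
outer loop
vertex 1.792 -0.17 2.22
vertex 1.491 0.31 2.384
vertex 1.277 -0.043 1.963
endloop
endfacet
facet normal 0.478 0.537 -0.695
outer loop
vertex 2.157 1.057 1.418
vertex 1.943 0.703 0.997
vertex 1.642 1.183 1.161
endloop
endfacet
facet normal -0.086 0.816 0.572
outer loop
vertex 2.157 1.057 1.418
vertex 1.642 1.183 1.161
vertex 1.491 0.31 2.384
endloop
endfacet
facet normal -0.085 0.816 0.572
outer loop
vertex 1.491 0.31 2.384
vertex 1.642 1.183 1.161
vertex 0.976 0.437 2.126
endloop
endfacet
facet normal -0.480 -0.537 0.694
outer loop
vertex 1.491 0.31 2.384
vertex 0.976 0.437 2.126
vertex 1.277 -0.043 1.963
endloop
endfacet
facet normal 0.479 0.537 -0.694
outer loop
vertex 1.642 1.183 1.161
vertex 1.943 0.703 0.997
vertex 1.428 0.83 0.74
endloop
endfacet
facet normal -0.799 0.594 -0.092
outer loop
vertex 1.642 1.183 1.161
vertex 1.428 0.83 0.74
vertex 0.976 0.437 2.126
endloop
endfacet
facet normal -0.799 0.594 -0.092
outer loop
vertex 0.976 0.437 2.126
vertex 1.428 0.83 0.74
vertex 0.762 0.084 1.705
endloop
endfacet
facet normal -0.480 -0.537 0.694
outer loop
vertex 0.976 0.437 2.126
vertex 0.762 0.084 1.705
vertex 1.277 -0.043 1.963
endloop
endfacet
facet normal 0.479 0.537 -0.694
outer loop
vertex 1.428 0.83 0.74
vertex 1.943 0.703 0.997
vertex 1.729 0.35 0.576
endloop
endfacet
facet normal -0.714 -0.221 -0.664
outer loop
vertex 1.428 0.83 0.74
vertex 1.729 0.35 0.576
vertex 0.762 0.084 1.705
endloop
endfacet
facet normal -0.714 -0.222 -0.664
outer loop
vertex 0.762 0.084 1.705
vertex 1.729 0.35 0.576
vertex 1.063 -0.397 1.542
endloop
endfacet
facet normal -0.480 -0.536 0.695
outer loop
vertex 0.762 0.084 1.705
vertex 1.063 -0.397 1.542
vertex 1.277 -0.043 1.963
endloop
endfacet
facet normal 0.480 0.537 -0.694
outer loop
vertex 1.729 0.35 0.576
vertex 1.943 0.703 0.997
vertex 2.244 0.223 0.834
endloop
endfacet
facet normal 0.085 -0.816 -0.572
outer loop
vertex 1.729 0.35 0.576
vertex 2.244 0.223 0.834
vertex 1.063 -0.397 1.542
endloop
endfacet
facet normal 0.086 -0.816 -0.572
outer loop
vertex 1.063 -0.397 1.542
vertex 2.244 0.223 0.834
vertex 1.578 -0.523 1.799
endloop
endfacet
facet normal -0.478 -0.537 0.695
outer loop
vertex 1.063 -0.397 1.542
vertex 1.578 -0.523 1.799
vertex 1.277 -0.043 1.963
endloop
endfacet
facet normal 0.480 0.537 -0.694
outer loop
vertex 2.244 0.223 0.834
vertex 1.943 0.703 0.997
vertex 2.458 0.576 1.255
endloop
endfacet
facet normal 0.799 -0.594 0.092
outer loop
vertex 2.244 0.223 0.834
vertex 2.458 0.576 1.255
vertex 1.578 -0.523 1.799
endloop
endfacet
facet normal 0.799 -0.594 0.092
outer loop
vertex 1.578 -0.523 1.799
vertex 2.458 0.576 1.255
vertex 1.792 -0.17 2.22
endloop
endfacet
facet normal -0.479 -0.537 0.694
outer loop
vertex 1.578 -0.523 1.799
vertex 1.792 -0.17 2.22
vertex 1.277 -0.043 1.963
endloop
endfacet

endsolid


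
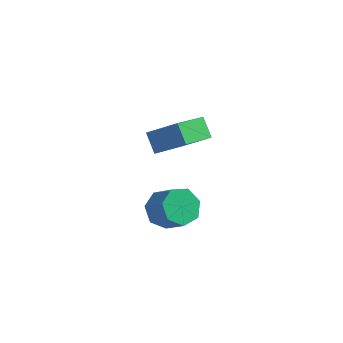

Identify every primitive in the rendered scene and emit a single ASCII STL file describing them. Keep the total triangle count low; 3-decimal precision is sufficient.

solid 
facet normal -0.632 0.334 -0.699
outer loop
vertex 1.744 -2.516 0.992
vertex 1.103 -2.565 1.548
vertex 1.621 -1.909 1.393
endloop
endfacet
facet normal 0.756 0.460 -0.465
outer loop
vertex 1.744 -2.516 0.992
vertex 1.621 -1.909 1.393
vertex 2.598 -2.967 1.935
endloop
endfacet
facet normal 0.756 0.460 -0.465
outer loop
vertex 2.598 -2.967 1.935
vertex 1.621 -1.909 1.393
vertex 2.475 -2.36 2.336
endloop
endfacet
facet normal 0.632 -0.334 0.699
outer loop
vertex 2.598 -2.967 1.935
vertex 2.475 -2.36 2.336
vertex 1.957 -3.015 2.492
endloop
endfacet
facet normal -0.632 0.334 -0.699
outer loop
vertex 1.621 -1.909 1.393
vertex 1.103 -2.565 1.548
vertex 1.108 -1.796 1.911
endloop
endfacet
facet normal 0.342 0.930 0.135
outer loop
vertex 1.621 -1.909 1.393
vertex 1.108 -1.796 1.911
vertex 2.475 -2.36 2.336
endloop
endfacet
facet normal 0.342 0.930 0.135
outer loop
vertex 2.475 -2.36 2.336
vertex 1.108 -1.796 1.911
vertex 1.963 -2.247 2.854
endloop
endfacet
facet normal 0.633 -0.334 0.698
outer loop
vertex 2.475 -2.36 2.336
vertex 1.963 -2.247 2.854
vertex 1.957 -3.015 2.492
endloop
endfacet
facet normal -0.633 0.334 -0.699
outer loop
vertex 1.108 -1.796 1.911
vertex 1.103 -2.565 1.548
vertex 0.592 -2.261 2.156
endloop
endfacet
facet normal -0.330 0.700 0.634
outer loop
vertex 1.108 -1.796 1.911
vertex 0.592 -2.261 2.156
vertex 1.963 -2.247 2.854
endloop
endfacet
facet normal -0.330 0.700 0.633
outer loop
vertex 1.963 -2.247 2.854
vertex 0.592 -2.261 2.156
vertex 1.446 -2.712 3.099
endloop
endfacet
facet normal 0.632 -0.334 0.699
outer loop
vertex 1.963 -2.247 2.854
vertex 1.446 -2.712 3.099
vertex 1.957 -3.015 2.492
endloop
endfacet
facet normal -0.633 0.334 -0.699
outer loop
vertex 0.592 -2.261 2.156
vertex 1.103 -2.565 1.548
vertex 0.46 -2.955 1.944
endloop
endfacet
facet normal -0.753 -0.057 0.655
outer loop
vertex 0.592 -2.261 2.156
vertex 0.46 -2.955 1.944
vertex 1.446 -2.712 3.099
endloop
endfacet
facet normal -0.753 -0.057 0.655
outer loop
vertex 1.446 -2.712 3.099
vertex 0.46 -2.955 1.944
vertex 1.314 -3.406 2.887
endloop
endfacet
facet normal 0.632 -0.334 0.699
outer loop
vertex 1.446 -2.712 3.099
vertex 1.314 -3.406 2.887
vertex 1.957 -3.015 2.492
endloop
endfacet
facet normal -0.633 0.334 -0.699
outer loop
vertex 0.46 -2.955 1.944
vertex 1.103 -2.565 1.548
vertex 0.812 -3.355 1.434
endloop
endfacet
facet normal -0.610 -0.771 0.184
outer loop
vertex 0.46 -2.955 1.944
vertex 0.812 -3.355 1.434
vertex 1.314 -3.406 2.887
endloop
endfacet
facet normal -0.610 -0.771 0.184
outer loop
vertex 1.314 -3.406 2.887
vertex 0.812 -3.355 1.434
vertex 1.666 -3.806 2.377
endloop
endfacet
facet normal 0.632 -0.334 0.699
outer loop
vertex 1.314 -3.406 2.887
vertex 1.666 -3.806 2.377
vertex 1.957 -3.015 2.492
endloop
endfacet
facet normal -0.632 0.334 -0.699
outer loop
vertex 0.812 -3.355 1.434
vertex 1.103 -2.565 1.548
vertex 1.384 -3.159 1.01
endloop
endfacet
facet normal -0.006 -0.904 -0.427
outer loop
vertex 0.812 -3.355 1.434
vertex 1.384 -3.159 1.01
vertex 1.666 -3.806 2.377
endloop
endfacet
facet normal -0.006 -0.904 -0.427
outer loop
vertex 1.666 -3.806 2.377
vertex 1.384 -3.159 1.01
vertex 2.238 -3.61 1.953
endloop
endfacet
facet normal 0.632 -0.334 0.699
outer loop
vertex 1.666 -3.806 2.377
vertex 2.238 -3.61 1.953
vertex 1.957 -3.015 2.492
endloop
endfacet
facet normal -0.632 0.334 -0.699
outer loop
vertex 1.384 -3.159 1.01
vertex 1.103 -2.565 1.548
vertex 1.744 -2.516 0.992
endloop
endfacet
facet normal 0.601 -0.357 -0.715
outer loop
vertex 1.384 -3.159 1.01
vertex 1.744 -2.516 0.992
vertex 2.238 -3.61 1.953
endloop
endfacet
facet normal 0.601 -0.357 -0.715
outer loop
vertex 2.238 -3.61 1.953
vertex 1.744 -2.516 0.992
vertex 2.598 -2.967 1.935
endloop
endfacet
facet normal 0.632 -0.334 0.699
outer loop
vertex 2.238 -3.61 1.953
vertex 2.598 -2.967 1.935
vertex 1.957 -3.015 2.492
endloop
endfacet
facet normal -0.519 0.551 0.654
outer loop
vertex 0.509 0.928 3.545
vertex 1.018 2.73 2.43
vertex -0.733 0.757 2.703
endloop
endfacet
facet normal -0.233 -0.827 0.512
outer loop
vertex -0.198 0.19 2.03
vertex 0.509 0.928 3.545
vertex -0.733 0.757 2.703
endloop
endfacet
facet normal -0.519 0.551 0.654
outer loop
vertex -0.733 0.757 2.703
vertex 1.018 2.73 2.43
vertex -0.223 2.56 1.588
endloop
endfacet
facet normal -0.822 -0.113 -0.558
outer loop
vertex -0.223 2.56 1.588
vertex -0.198 0.19 2.03
vertex -0.733 0.757 2.703
endloop
endfacet
facet normal 0.822 0.113 0.558
outer loop
vertex 0.509 0.928 3.545
vertex 1.553 2.163 1.757
vertex 1.018 2.73 2.43
endloop
endfacet
facet normal -0.234 -0.827 0.512
outer loop
vertex 1.043 0.36 2.872
vertex 0.509 0.928 3.545
vertex -0.198 0.19 2.03
endloop
endfacet
facet normal 0.822 0.112 0.558
outer loop
vertex 1.043 0.36 2.872
vertex 1.553 2.163 1.757
vertex 0.509 0.928 3.545
endloop
endfacet
facet normal 0.234 0.827 -0.511
outer loop
vertex 1.018 2.73 2.43
vertex 1.553 2.163 1.757
vertex -0.223 2.56 1.588
endloop
endfacet
facet normal -0.822 -0.113 -0.558
outer loop
vertex 0.311 1.992 0.915
vertex -0.198 0.19 2.03
vertex -0.223 2.56 1.588
endloop
endfacet
facet normal 0.233 0.826 -0.512
outer loop
vertex -0.223 2.56 1.588
vertex 1.553 2.163 1.757
vertex 0.311 1.992 0.915
endloop
endfacet
facet normal 0.519 -0.551 -0.654
outer loop
vertex 0.311 1.992 0.915
vertex 1.043 0.36 2.872
vertex -0.198 0.19 2.03
endloop
endfacet
facet normal 0.519 -0.551 -0.654
outer loop
vertex 1.553 2.163 1.757
vertex 1.043 0.36 2.872
vertex 0.311 1.992 0.915
endloop
endfacet

endsolid


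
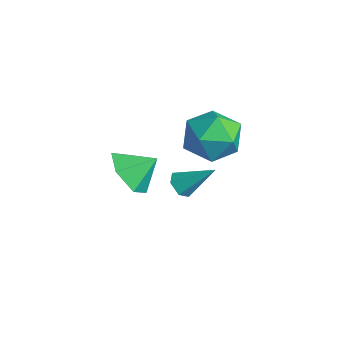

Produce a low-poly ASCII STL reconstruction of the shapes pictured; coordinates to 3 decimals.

solid 
facet normal -0.308 -0.754 -0.581
outer loop
vertex 2.362 -1.584 3.083
vertex 2.006 -0.973 2.479
vertex 2.885 -1.26 2.386
endloop
endfacet
facet normal 0.798 0.008 0.603
outer loop
vertex 2.362 -1.584 3.083
vertex 2.885 -1.26 2.386
vertex 2.334 -0.167 3.101
endloop
endfacet
facet normal -0.308 -0.754 -0.581
outer loop
vertex 2.885 -1.26 2.386
vertex 2.006 -0.973 2.479
vertex 2.529 -0.649 1.782
endloop
endfacet
facet normal 0.881 0.472 -0.042
outer loop
vertex 2.885 -1.26 2.386
vertex 2.529 -0.649 1.782
vertex 2.334 -0.167 3.101
endloop
endfacet
facet normal -0.308 -0.754 -0.581
outer loop
vertex 2.529 -0.649 1.782
vertex 2.006 -0.973 2.479
vertex 1.65 -0.362 1.875
endloop
endfacet
facet normal 0.268 0.917 -0.295
outer loop
vertex 2.529 -0.649 1.782
vertex 1.65 -0.362 1.875
vertex 2.334 -0.167 3.101
endloop
endfacet
facet normal -0.307 -0.754 -0.581
outer loop
vertex 1.65 -0.362 1.875
vertex 2.006 -0.973 2.479
vertex 1.126 -0.686 2.572
endloop
endfacet
facet normal -0.428 0.899 0.096
outer loop
vertex 1.65 -0.362 1.875
vertex 1.126 -0.686 2.572
vertex 2.334 -0.167 3.101
endloop
endfacet
facet normal -0.307 -0.754 -0.581
outer loop
vertex 1.126 -0.686 2.572
vertex 2.006 -0.973 2.479
vertex 1.482 -1.297 3.176
endloop
endfacet
facet normal -0.511 0.435 0.741
outer loop
vertex 1.126 -0.686 2.572
vertex 1.482 -1.297 3.176
vertex 2.334 -0.167 3.101
endloop
endfacet
facet normal -0.307 -0.754 -0.581
outer loop
vertex 1.482 -1.297 3.176
vertex 2.006 -0.973 2.479
vertex 2.362 -1.584 3.083
endloop
endfacet
facet normal 0.102 -0.011 0.995
outer loop
vertex 1.482 -1.297 3.176
vertex 2.362 -1.584 3.083
vertex 2.334 -0.167 3.101
endloop
endfacet
facet normal -0.460 -0.620 -0.636
outer loop
vertex 1.193 1.182 -0.214
vertex 0.754 1.477 -0.184
vertex 1.12 1.583 -0.552
endloop
endfacet
facet normal 0.975 -0.011 -0.223
outer loop
vertex 1.193 1.182 -0.214
vertex 1.12 1.583 -0.552
vertex 1.426 2.383 0.744
endloop
endfacet
facet normal -0.461 -0.619 -0.636
outer loop
vertex 1.12 1.583 -0.552
vertex 0.754 1.477 -0.184
vertex 0.681 1.879 -0.522
endloop
endfacet
facet normal 0.443 0.712 -0.544
outer loop
vertex 1.12 1.583 -0.552
vertex 0.681 1.879 -0.522
vertex 1.426 2.383 0.744
endloop
endfacet
facet normal -0.461 -0.619 -0.636
outer loop
vertex 0.681 1.879 -0.522
vertex 0.754 1.477 -0.184
vertex 0.315 1.773 -0.154
endloop
endfacet
facet normal -0.394 0.910 -0.130
outer loop
vertex 0.681 1.879 -0.522
vertex 0.315 1.773 -0.154
vertex 1.426 2.383 0.744
endloop
endfacet
facet normal -0.461 -0.619 -0.635
outer loop
vertex 0.315 1.773 -0.154
vertex 0.754 1.477 -0.184
vertex 0.388 1.371 0.185
endloop
endfacet
facet normal -0.699 0.383 0.604
outer loop
vertex 0.315 1.773 -0.154
vertex 0.388 1.371 0.185
vertex 1.426 2.383 0.744
endloop
endfacet
facet normal -0.460 -0.621 -0.635
outer loop
vertex 0.388 1.371 0.185
vertex 0.754 1.477 -0.184
vertex 0.827 1.076 0.155
endloop
endfacet
facet normal -0.166 -0.341 0.925
outer loop
vertex 0.388 1.371 0.185
vertex 0.827 1.076 0.155
vertex 1.426 2.383 0.744
endloop
endfacet
facet normal -0.460 -0.621 -0.635
outer loop
vertex 0.827 1.076 0.155
vertex 0.754 1.477 -0.184
vertex 1.193 1.182 -0.214
endloop
endfacet
facet normal 0.671 -0.538 0.511
outer loop
vertex 0.827 1.076 0.155
vertex 1.193 1.182 -0.214
vertex 1.426 2.383 0.744
endloop
endfacet
facet normal -0.494 -0.026 0.869
outer loop
vertex -0.214 3.175 2.179
vertex 0.003 2.107 2.27
vertex 0.696 2.844 2.686
endloop
endfacet
facet normal -0.201 0.616 0.762
outer loop
vertex -0.214 3.175 2.179
vertex 0.696 2.844 2.686
vertex 0.73 3.698 2.005
endloop
endfacet
facet normal -0.458 0.876 0.150
outer loop
vertex -0.214 3.175 2.179
vertex 0.73 3.698 2.005
vertex 0.058 3.49 1.168
endloop
endfacet
facet normal -0.910 0.395 -0.122
outer loop
vertex -0.214 3.175 2.179
vertex 0.058 3.49 1.168
vertex -0.391 2.506 1.332
endloop
endfacet
facet normal -0.933 -0.162 0.323
outer loop
vertex -0.214 3.175 2.179
vertex -0.391 2.506 1.332
vertex 0.003 2.107 2.27
endloop
endfacet
facet normal 0.503 0.526 0.685
outer loop
vertex 0.73 3.698 2.005
vertex 0.696 2.844 2.686
vertex 1.531 2.954 1.988
endloop
endfacet
facet normal 0.029 -0.512 0.859
outer loop
vertex 0.696 2.844 2.686
vertex 0.003 2.107 2.27
vertex 1.082 1.97 2.152
endloop
endfacet
facet normal -0.681 -0.732 -0.026
outer loop
vertex 0.003 2.107 2.27
vertex -0.391 2.506 1.332
vertex 0.41 1.762 1.315
endloop
endfacet
facet normal -0.645 0.170 -0.745
outer loop
vertex -0.391 2.506 1.332
vertex 0.058 3.49 1.168
vertex 0.444 2.616 0.634
endloop
endfacet
facet normal 0.087 0.948 -0.305
outer loop
vertex 0.058 3.49 1.168
vertex 0.73 3.698 2.005
vertex 1.137 3.353 1.05
endloop
endfacet
facet normal 0.910 -0.395 0.122
outer loop
vertex 1.354 2.285 1.141
vertex 1.531 2.954 1.988
vertex 1.082 1.97 2.152
endloop
endfacet
facet normal 0.458 -0.876 -0.150
outer loop
vertex 1.354 2.285 1.141
vertex 1.082 1.97 2.152
vertex 0.41 1.762 1.315
endloop
endfacet
facet normal 0.201 -0.616 -0.762
outer loop
vertex 1.354 2.285 1.141
vertex 0.41 1.762 1.315
vertex 0.444 2.616 0.634
endloop
endfacet
facet normal 0.494 0.026 -0.869
outer loop
vertex 1.354 2.285 1.141
vertex 0.444 2.616 0.634
vertex 1.137 3.353 1.05
endloop
endfacet
facet normal 0.933 0.162 -0.323
outer loop
vertex 1.354 2.285 1.141
vertex 1.137 3.353 1.05
vertex 1.531 2.954 1.988
endloop
endfacet
facet normal 0.645 -0.170 0.745
outer loop
vertex 1.082 1.97 2.152
vertex 1.531 2.954 1.988
vertex 0.696 2.844 2.686
endloop
endfacet
facet normal -0.087 -0.948 0.305
outer loop
vertex 0.41 1.762 1.315
vertex 1.082 1.97 2.152
vertex 0.003 2.107 2.27
endloop
endfacet
facet normal -0.503 -0.526 -0.685
outer loop
vertex 0.444 2.616 0.634
vertex 0.41 1.762 1.315
vertex -0.391 2.506 1.332
endloop
endfacet
facet normal -0.029 0.512 -0.859
outer loop
vertex 1.137 3.353 1.05
vertex 0.444 2.616 0.634
vertex 0.058 3.49 1.168
endloop
endfacet
facet normal 0.681 0.732 0.026
outer loop
vertex 1.531 2.954 1.988
vertex 1.137 3.353 1.05
vertex 0.73 3.698 2.005
endloop
endfacet

endsolid


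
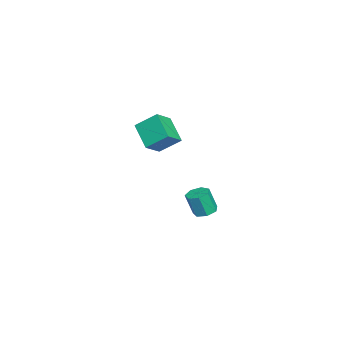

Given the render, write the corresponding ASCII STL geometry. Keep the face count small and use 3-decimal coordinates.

solid 
facet normal -0.020 0.308 -0.951
outer loop
vertex -1.427 1.91 -4.264
vertex -1.965 2.317 -4.121
vertex -1.292 2.466 -4.087
endloop
endfacet
facet normal 0.974 -0.208 -0.089
outer loop
vertex -1.427 1.91 -4.264
vertex -1.292 2.466 -4.087
vertex -1.397 1.476 -2.923
endloop
endfacet
facet normal 0.974 -0.208 -0.089
outer loop
vertex -1.397 1.476 -2.923
vertex -1.292 2.466 -4.087
vertex -1.262 2.031 -2.746
endloop
endfacet
facet normal 0.021 -0.308 0.951
outer loop
vertex -1.397 1.476 -2.923
vertex -1.262 2.031 -2.746
vertex -1.935 1.883 -2.779
endloop
endfacet
facet normal -0.020 0.309 -0.951
outer loop
vertex -1.292 2.466 -4.087
vertex -1.965 2.317 -4.121
vertex -1.664 2.91 -3.935
endloop
endfacet
facet normal 0.783 0.596 0.176
outer loop
vertex -1.292 2.466 -4.087
vertex -1.664 2.91 -3.935
vertex -1.262 2.031 -2.746
endloop
endfacet
facet normal 0.783 0.596 0.176
outer loop
vertex -1.262 2.031 -2.746
vertex -1.664 2.91 -3.935
vertex -1.634 2.475 -2.594
endloop
endfacet
facet normal 0.021 -0.308 0.951
outer loop
vertex -1.262 2.031 -2.746
vertex -1.634 2.475 -2.594
vertex -1.935 1.883 -2.779
endloop
endfacet
facet normal -0.020 0.309 -0.951
outer loop
vertex -1.664 2.91 -3.935
vertex -1.965 2.317 -4.121
vertex -2.262 2.908 -3.923
endloop
endfacet
facet normal 0.003 0.951 0.308
outer loop
vertex -1.664 2.91 -3.935
vertex -2.262 2.908 -3.923
vertex -1.634 2.475 -2.594
endloop
endfacet
facet normal 0.003 0.951 0.308
outer loop
vertex -1.634 2.475 -2.594
vertex -2.262 2.908 -3.923
vertex -2.233 2.473 -2.582
endloop
endfacet
facet normal 0.020 -0.308 0.951
outer loop
vertex -1.634 2.475 -2.594
vertex -2.233 2.473 -2.582
vertex -1.935 1.883 -2.779
endloop
endfacet
facet normal -0.022 0.308 -0.951
outer loop
vertex -2.262 2.908 -3.923
vertex -1.965 2.317 -4.121
vertex -2.637 2.461 -4.059
endloop
endfacet
facet normal -0.780 0.591 0.208
outer loop
vertex -2.262 2.908 -3.923
vertex -2.637 2.461 -4.059
vertex -2.233 2.473 -2.582
endloop
endfacet
facet normal -0.780 0.589 0.209
outer loop
vertex -2.233 2.473 -2.582
vertex -2.637 2.461 -4.059
vertex -2.607 2.026 -2.718
endloop
endfacet
facet normal 0.021 -0.307 0.951
outer loop
vertex -2.233 2.473 -2.582
vertex -2.607 2.026 -2.718
vertex -1.935 1.883 -2.779
endloop
endfacet
facet normal -0.022 0.308 -0.951
outer loop
vertex -2.637 2.461 -4.059
vertex -1.965 2.317 -4.121
vertex -2.506 1.906 -4.242
endloop
endfacet
facet normal -0.976 -0.215 -0.048
outer loop
vertex -2.637 2.461 -4.059
vertex -2.506 1.906 -4.242
vertex -2.607 2.026 -2.718
endloop
endfacet
facet normal -0.975 -0.215 -0.048
outer loop
vertex -2.607 2.026 -2.718
vertex -2.506 1.906 -4.242
vertex -2.476 1.472 -2.901
endloop
endfacet
facet normal 0.021 -0.309 0.951
outer loop
vertex -2.607 2.026 -2.718
vertex -2.476 1.472 -2.901
vertex -1.935 1.883 -2.779
endloop
endfacet
facet normal -0.021 0.308 -0.951
outer loop
vertex -2.506 1.906 -4.242
vertex -1.965 2.317 -4.121
vertex -1.967 1.661 -4.333
endloop
endfacet
facet normal -0.436 -0.859 -0.268
outer loop
vertex -2.506 1.906 -4.242
vertex -1.967 1.661 -4.333
vertex -2.476 1.472 -2.901
endloop
endfacet
facet normal -0.437 -0.858 -0.269
outer loop
vertex -2.476 1.472 -2.901
vertex -1.967 1.661 -4.333
vertex -1.937 1.226 -2.992
endloop
endfacet
facet normal 0.020 -0.308 0.951
outer loop
vertex -2.476 1.472 -2.901
vertex -1.937 1.226 -2.992
vertex -1.935 1.883 -2.779
endloop
endfacet
facet normal -0.020 0.308 -0.951
outer loop
vertex -1.967 1.661 -4.333
vertex -1.965 2.317 -4.121
vertex -1.427 1.91 -4.264
endloop
endfacet
facet normal 0.431 -0.855 -0.287
outer loop
vertex -1.967 1.661 -4.333
vertex -1.427 1.91 -4.264
vertex -1.937 1.226 -2.992
endloop
endfacet
facet normal 0.432 -0.855 -0.286
outer loop
vertex -1.937 1.226 -2.992
vertex -1.427 1.91 -4.264
vertex -1.397 1.476 -2.923
endloop
endfacet
facet normal 0.021 -0.308 0.951
outer loop
vertex -1.937 1.226 -2.992
vertex -1.397 1.476 -2.923
vertex -1.935 1.883 -2.779
endloop
endfacet
facet normal -0.698 0.436 -0.568
outer loop
vertex -0.483 -0.499 2.638
vertex -0.48 0.629 3.5
vertex 0.706 0.202 1.716
endloop
endfacet
facet normal -0.002 -0.795 -0.607
outer loop
vertex 1.62 -0.369 2.46
vertex -0.483 -0.499 2.638
vertex 0.706 0.202 1.716
endloop
endfacet
facet normal -0.698 0.436 -0.568
outer loop
vertex 0.706 0.202 1.716
vertex -0.48 0.629 3.5
vertex 0.709 1.33 2.578
endloop
endfacet
facet normal 0.716 0.423 -0.555
outer loop
vertex 0.709 1.33 2.578
vertex 1.62 -0.369 2.46
vertex 0.706 0.202 1.716
endloop
endfacet
facet normal -0.716 -0.423 0.555
outer loop
vertex -0.483 -0.499 2.638
vertex 0.434 0.058 4.244
vertex -0.48 0.629 3.5
endloop
endfacet
facet normal -0.002 -0.795 -0.607
outer loop
vertex 0.431 -1.07 3.382
vertex -0.483 -0.499 2.638
vertex 1.62 -0.369 2.46
endloop
endfacet
facet normal -0.716 -0.423 0.555
outer loop
vertex 0.431 -1.07 3.382
vertex 0.434 0.058 4.244
vertex -0.483 -0.499 2.638
endloop
endfacet
facet normal 0.002 0.795 0.607
outer loop
vertex -0.48 0.629 3.5
vertex 0.434 0.058 4.244
vertex 0.709 1.33 2.578
endloop
endfacet
facet normal 0.716 0.423 -0.555
outer loop
vertex 1.623 0.759 3.322
vertex 1.62 -0.369 2.46
vertex 0.709 1.33 2.578
endloop
endfacet
facet normal 0.002 0.795 0.607
outer loop
vertex 0.709 1.33 2.578
vertex 0.434 0.058 4.244
vertex 1.623 0.759 3.322
endloop
endfacet
facet normal 0.698 -0.436 0.568
outer loop
vertex 1.623 0.759 3.322
vertex 0.431 -1.07 3.382
vertex 1.62 -0.369 2.46
endloop
endfacet
facet normal 0.698 -0.436 0.568
outer loop
vertex 0.434 0.058 4.244
vertex 0.431 -1.07 3.382
vertex 1.623 0.759 3.322
endloop
endfacet

endsolid


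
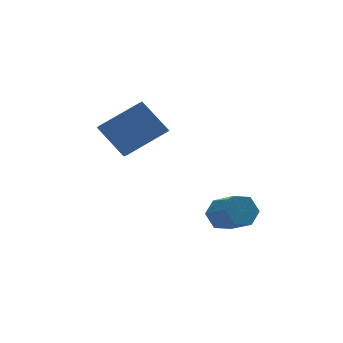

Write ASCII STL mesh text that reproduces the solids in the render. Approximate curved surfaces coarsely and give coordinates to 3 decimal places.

solid 
facet normal -0.451 0.507 0.735
outer loop
vertex -1.552 1.748 1.977
vertex -1.322 2.855 1.355
vertex -3.135 1.592 1.113
endloop
endfacet
facet normal -0.179 -0.857 0.483
outer loop
vertex -2.418 0.785 -0.055
vertex -1.552 1.748 1.977
vertex -3.135 1.592 1.113
endloop
endfacet
facet normal -0.451 0.507 0.735
outer loop
vertex -3.135 1.592 1.113
vertex -1.322 2.855 1.355
vertex -2.905 2.698 0.491
endloop
endfacet
facet normal -0.875 -0.086 -0.477
outer loop
vertex -2.905 2.698 0.491
vertex -2.418 0.785 -0.055
vertex -3.135 1.592 1.113
endloop
endfacet
facet normal 0.875 0.086 0.477
outer loop
vertex -1.552 1.748 1.977
vertex -0.605 2.048 0.187
vertex -1.322 2.855 1.355
endloop
endfacet
facet normal -0.178 -0.858 0.482
outer loop
vertex -0.835 0.942 0.809
vertex -1.552 1.748 1.977
vertex -2.418 0.785 -0.055
endloop
endfacet
facet normal 0.875 0.086 0.477
outer loop
vertex -0.835 0.942 0.809
vertex -0.605 2.048 0.187
vertex -1.552 1.748 1.977
endloop
endfacet
facet normal 0.178 0.857 -0.483
outer loop
vertex -1.322 2.855 1.355
vertex -0.605 2.048 0.187
vertex -2.905 2.698 0.491
endloop
endfacet
facet normal -0.875 -0.086 -0.477
outer loop
vertex -2.188 1.892 -0.677
vertex -2.418 0.785 -0.055
vertex -2.905 2.698 0.491
endloop
endfacet
facet normal 0.179 0.858 -0.482
outer loop
vertex -2.905 2.698 0.491
vertex -0.605 2.048 0.187
vertex -2.188 1.892 -0.677
endloop
endfacet
facet normal 0.451 -0.507 -0.735
outer loop
vertex -2.188 1.892 -0.677
vertex -0.835 0.942 0.809
vertex -2.418 0.785 -0.055
endloop
endfacet
facet normal 0.451 -0.507 -0.735
outer loop
vertex -0.605 2.048 0.187
vertex -0.835 0.942 0.809
vertex -2.188 1.892 -0.677
endloop
endfacet
facet normal -0.258 0.803 -0.538
outer loop
vertex 1.505 0.221 -3.449
vertex 0.841 0.146 -3.242
vertex 1.282 0.539 -2.867
endloop
endfacet
facet normal 0.912 0.387 0.138
outer loop
vertex 1.505 0.221 -3.449
vertex 1.282 0.539 -2.867
vertex 1.844 -0.83 -2.745
endloop
endfacet
facet normal 0.912 0.387 0.140
outer loop
vertex 1.844 -0.83 -2.745
vertex 1.282 0.539 -2.867
vertex 1.62 -0.512 -2.163
endloop
endfacet
facet normal 0.259 -0.802 0.538
outer loop
vertex 1.844 -0.83 -2.745
vertex 1.62 -0.512 -2.163
vertex 1.179 -0.906 -2.538
endloop
endfacet
facet normal -0.258 0.803 -0.538
outer loop
vertex 1.282 0.539 -2.867
vertex 0.841 0.146 -3.242
vertex 0.617 0.464 -2.66
endloop
endfacet
facet normal 0.180 0.587 0.790
outer loop
vertex 1.282 0.539 -2.867
vertex 0.617 0.464 -2.66
vertex 1.62 -0.512 -2.163
endloop
endfacet
facet normal 0.179 0.586 0.790
outer loop
vertex 1.62 -0.512 -2.163
vertex 0.617 0.464 -2.66
vertex 0.956 -0.588 -1.956
endloop
endfacet
facet normal 0.259 -0.802 0.538
outer loop
vertex 1.62 -0.512 -2.163
vertex 0.956 -0.588 -1.956
vertex 1.179 -0.906 -2.538
endloop
endfacet
facet normal -0.259 0.802 -0.538
outer loop
vertex 0.617 0.464 -2.66
vertex 0.841 0.146 -3.242
vertex 0.176 0.07 -3.035
endloop
endfacet
facet normal -0.732 0.200 0.651
outer loop
vertex 0.617 0.464 -2.66
vertex 0.176 0.07 -3.035
vertex 0.956 -0.588 -1.956
endloop
endfacet
facet normal -0.732 0.200 0.651
outer loop
vertex 0.956 -0.588 -1.956
vertex 0.176 0.07 -3.035
vertex 0.515 -0.981 -2.331
endloop
endfacet
facet normal 0.258 -0.803 0.538
outer loop
vertex 0.956 -0.588 -1.956
vertex 0.515 -0.981 -2.331
vertex 1.179 -0.906 -2.538
endloop
endfacet
facet normal -0.259 0.802 -0.538
outer loop
vertex 0.176 0.07 -3.035
vertex 0.841 0.146 -3.242
vertex 0.4 -0.248 -3.617
endloop
endfacet
facet normal -0.911 -0.387 -0.139
outer loop
vertex 0.176 0.07 -3.035
vertex 0.4 -0.248 -3.617
vertex 0.515 -0.981 -2.331
endloop
endfacet
facet normal -0.912 -0.386 -0.138
outer loop
vertex 0.515 -0.981 -2.331
vertex 0.4 -0.248 -3.617
vertex 0.738 -1.299 -2.913
endloop
endfacet
facet normal 0.258 -0.803 0.538
outer loop
vertex 0.515 -0.981 -2.331
vertex 0.738 -1.299 -2.913
vertex 1.179 -0.906 -2.538
endloop
endfacet
facet normal -0.259 0.802 -0.538
outer loop
vertex 0.4 -0.248 -3.617
vertex 0.841 0.146 -3.242
vertex 1.064 -0.172 -3.824
endloop
endfacet
facet normal -0.179 -0.587 -0.790
outer loop
vertex 0.4 -0.248 -3.617
vertex 1.064 -0.172 -3.824
vertex 0.738 -1.299 -2.913
endloop
endfacet
facet normal -0.180 -0.586 -0.790
outer loop
vertex 0.738 -1.299 -2.913
vertex 1.064 -0.172 -3.824
vertex 1.403 -1.224 -3.12
endloop
endfacet
facet normal 0.258 -0.803 0.538
outer loop
vertex 0.738 -1.299 -2.913
vertex 1.403 -1.224 -3.12
vertex 1.179 -0.906 -2.538
endloop
endfacet
facet normal -0.258 0.803 -0.538
outer loop
vertex 1.064 -0.172 -3.824
vertex 0.841 0.146 -3.242
vertex 1.505 0.221 -3.449
endloop
endfacet
facet normal 0.732 -0.200 -0.651
outer loop
vertex 1.064 -0.172 -3.824
vertex 1.505 0.221 -3.449
vertex 1.403 -1.224 -3.12
endloop
endfacet
facet normal 0.732 -0.200 -0.651
outer loop
vertex 1.403 -1.224 -3.12
vertex 1.505 0.221 -3.449
vertex 1.844 -0.83 -2.745
endloop
endfacet
facet normal 0.259 -0.802 0.538
outer loop
vertex 1.403 -1.224 -3.12
vertex 1.844 -0.83 -2.745
vertex 1.179 -0.906 -2.538
endloop
endfacet

endsolid


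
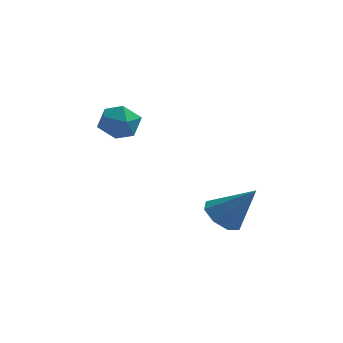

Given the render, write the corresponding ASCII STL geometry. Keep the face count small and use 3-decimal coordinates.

solid 
facet normal -0.177 0.522 0.834
outer loop
vertex -2.36 3.647 4.024
vertex -3.223 3.106 4.18
vertex -2.33 2.777 4.575
endloop
endfacet
facet normal 0.524 0.469 0.711
outer loop
vertex -2.36 3.647 4.024
vertex -2.33 2.777 4.575
vertex -1.585 2.98 3.893
endloop
endfacet
facet normal 0.657 0.750 0.069
outer loop
vertex -2.36 3.647 4.024
vertex -1.585 2.98 3.893
vertex -2.018 3.435 3.076
endloop
endfacet
facet normal 0.040 0.978 -0.204
outer loop
vertex -2.36 3.647 4.024
vertex -2.018 3.435 3.076
vertex -3.03 3.513 3.253
endloop
endfacet
facet normal -0.476 0.837 0.268
outer loop
vertex -2.36 3.647 4.024
vertex -3.03 3.513 3.253
vertex -3.223 3.106 4.18
endloop
endfacet
facet normal 0.691 -0.226 0.687
outer loop
vertex -1.585 2.98 3.893
vertex -2.33 2.777 4.575
vertex -1.97 2.027 3.967
endloop
endfacet
facet normal -0.443 -0.138 0.886
outer loop
vertex -2.33 2.777 4.575
vertex -3.223 3.106 4.18
vertex -2.982 2.105 4.144
endloop
endfacet
facet normal -0.928 0.372 -0.030
outer loop
vertex -3.223 3.106 4.18
vertex -3.03 3.513 3.253
vertex -3.415 2.56 3.327
endloop
endfacet
facet normal -0.093 0.600 -0.795
outer loop
vertex -3.03 3.513 3.253
vertex -2.018 3.435 3.076
vertex -2.67 2.763 2.645
endloop
endfacet
facet normal 0.907 0.231 -0.352
outer loop
vertex -2.018 3.435 3.076
vertex -1.585 2.98 3.893
vertex -1.777 2.434 3.04
endloop
endfacet
facet normal -0.040 -0.978 0.204
outer loop
vertex -2.64 1.893 3.196
vertex -1.97 2.027 3.967
vertex -2.982 2.105 4.144
endloop
endfacet
facet normal -0.657 -0.750 -0.069
outer loop
vertex -2.64 1.893 3.196
vertex -2.982 2.105 4.144
vertex -3.415 2.56 3.327
endloop
endfacet
facet normal -0.524 -0.469 -0.711
outer loop
vertex -2.64 1.893 3.196
vertex -3.415 2.56 3.327
vertex -2.67 2.763 2.645
endloop
endfacet
facet normal 0.177 -0.522 -0.834
outer loop
vertex -2.64 1.893 3.196
vertex -2.67 2.763 2.645
vertex -1.777 2.434 3.04
endloop
endfacet
facet normal 0.476 -0.837 -0.268
outer loop
vertex -2.64 1.893 3.196
vertex -1.777 2.434 3.04
vertex -1.97 2.027 3.967
endloop
endfacet
facet normal 0.093 -0.600 0.795
outer loop
vertex -2.982 2.105 4.144
vertex -1.97 2.027 3.967
vertex -2.33 2.777 4.575
endloop
endfacet
facet normal -0.907 -0.231 0.352
outer loop
vertex -3.415 2.56 3.327
vertex -2.982 2.105 4.144
vertex -3.223 3.106 4.18
endloop
endfacet
facet normal -0.691 0.226 -0.687
outer loop
vertex -2.67 2.763 2.645
vertex -3.415 2.56 3.327
vertex -3.03 3.513 3.253
endloop
endfacet
facet normal 0.443 0.138 -0.886
outer loop
vertex -1.777 2.434 3.04
vertex -2.67 2.763 2.645
vertex -2.018 3.435 3.076
endloop
endfacet
facet normal 0.928 -0.372 0.030
outer loop
vertex -1.97 2.027 3.967
vertex -1.777 2.434 3.04
vertex -1.585 2.98 3.893
endloop
endfacet
facet normal -0.648 0.010 -0.761
outer loop
vertex 2.824 2.422 -1.518
vertex 2.167 1.871 -0.966
vertex 2.339 2.868 -1.099
endloop
endfacet
facet normal 0.662 0.749 -0.030
outer loop
vertex 2.824 2.422 -1.518
vertex 2.339 2.868 -1.099
vertex 3.573 1.849 0.686
endloop
endfacet
facet normal -0.648 0.010 -0.761
outer loop
vertex 2.339 2.868 -1.099
vertex 2.167 1.871 -0.966
vertex 1.753 2.73 -0.602
endloop
endfacet
facet normal 0.141 0.899 0.416
outer loop
vertex 2.339 2.868 -1.099
vertex 1.753 2.73 -0.602
vertex 3.573 1.849 0.686
endloop
endfacet
facet normal -0.647 0.011 -0.762
outer loop
vertex 1.753 2.73 -0.602
vertex 2.167 1.871 -0.966
vertex 1.409 2.089 -0.319
endloop
endfacet
facet normal -0.312 0.519 0.796
outer loop
vertex 1.753 2.73 -0.602
vertex 1.409 2.089 -0.319
vertex 3.573 1.849 0.686
endloop
endfacet
facet normal -0.648 0.010 -0.762
outer loop
vertex 1.409 2.089 -0.319
vertex 2.167 1.871 -0.966
vertex 1.509 1.321 -0.414
endloop
endfacet
facet normal -0.430 -0.166 0.887
outer loop
vertex 1.409 2.089 -0.319
vertex 1.509 1.321 -0.414
vertex 3.573 1.849 0.686
endloop
endfacet
facet normal -0.648 0.011 -0.762
outer loop
vertex 1.509 1.321 -0.414
vertex 2.167 1.871 -0.966
vertex 1.994 0.875 -0.833
endloop
endfacet
facet normal -0.146 -0.757 0.637
outer loop
vertex 1.509 1.321 -0.414
vertex 1.994 0.875 -0.833
vertex 3.573 1.849 0.686
endloop
endfacet
facet normal -0.648 0.011 -0.761
outer loop
vertex 1.994 0.875 -0.833
vertex 2.167 1.871 -0.966
vertex 2.58 1.013 -1.33
endloop
endfacet
facet normal 0.376 -0.907 0.191
outer loop
vertex 1.994 0.875 -0.833
vertex 2.58 1.013 -1.33
vertex 3.573 1.849 0.686
endloop
endfacet
facet normal -0.648 0.011 -0.761
outer loop
vertex 2.58 1.013 -1.33
vertex 2.167 1.871 -0.966
vertex 2.924 1.654 -1.614
endloop
endfacet
facet normal 0.828 -0.528 -0.189
outer loop
vertex 2.58 1.013 -1.33
vertex 2.924 1.654 -1.614
vertex 3.573 1.849 0.686
endloop
endfacet
facet normal -0.648 0.011 -0.761
outer loop
vertex 2.924 1.654 -1.614
vertex 2.167 1.871 -0.966
vertex 2.824 2.422 -1.518
endloop
endfacet
facet normal 0.947 0.158 -0.281
outer loop
vertex 2.924 1.654 -1.614
vertex 2.824 2.422 -1.518
vertex 3.573 1.849 0.686
endloop
endfacet

endsolid


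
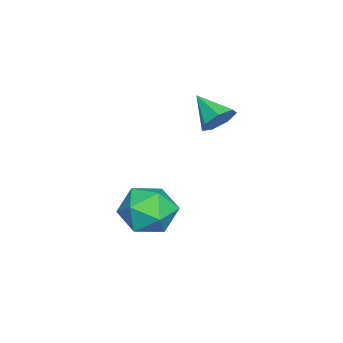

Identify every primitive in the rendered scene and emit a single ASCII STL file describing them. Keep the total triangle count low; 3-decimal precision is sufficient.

solid 
facet normal -0.303 0.813 -0.497
outer loop
vertex 1.518 -2.66 -2.614
vertex 0.488 -2.905 -2.386
vertex 1.058 -2.279 -1.71
endloop
endfacet
facet normal 0.342 0.915 -0.212
outer loop
vertex 1.518 -2.66 -2.614
vertex 1.058 -2.279 -1.71
vertex 2.074 -2.653 -1.684
endloop
endfacet
facet normal 0.780 0.415 -0.469
outer loop
vertex 1.518 -2.66 -2.614
vertex 2.074 -2.653 -1.684
vertex 2.133 -3.51 -2.344
endloop
endfacet
facet normal 0.405 0.002 -0.914
outer loop
vertex 1.518 -2.66 -2.614
vertex 2.133 -3.51 -2.344
vertex 1.153 -3.666 -2.778
endloop
endfacet
facet normal -0.265 0.248 -0.932
outer loop
vertex 1.518 -2.66 -2.614
vertex 1.153 -3.666 -2.778
vertex 0.488 -2.905 -2.386
endloop
endfacet
facet normal 0.289 0.820 0.494
outer loop
vertex 2.074 -2.653 -1.684
vertex 1.058 -2.279 -1.71
vertex 1.387 -2.894 -0.882
endloop
endfacet
facet normal -0.756 0.654 0.031
outer loop
vertex 1.058 -2.279 -1.71
vertex 0.488 -2.905 -2.386
vertex 0.407 -3.05 -1.316
endloop
endfacet
facet normal -0.693 -0.260 -0.672
outer loop
vertex 0.488 -2.905 -2.386
vertex 1.153 -3.666 -2.778
vertex 0.466 -3.907 -1.976
endloop
endfacet
facet normal 0.390 -0.658 -0.644
outer loop
vertex 1.153 -3.666 -2.778
vertex 2.133 -3.51 -2.344
vertex 1.482 -4.281 -1.95
endloop
endfacet
facet normal 0.997 0.010 0.077
outer loop
vertex 2.133 -3.51 -2.344
vertex 2.074 -2.653 -1.684
vertex 2.052 -3.655 -1.274
endloop
endfacet
facet normal -0.405 -0.002 0.914
outer loop
vertex 1.022 -3.9 -1.046
vertex 1.387 -2.894 -0.882
vertex 0.407 -3.05 -1.316
endloop
endfacet
facet normal -0.780 -0.415 0.469
outer loop
vertex 1.022 -3.9 -1.046
vertex 0.407 -3.05 -1.316
vertex 0.466 -3.907 -1.976
endloop
endfacet
facet normal -0.342 -0.915 0.212
outer loop
vertex 1.022 -3.9 -1.046
vertex 0.466 -3.907 -1.976
vertex 1.482 -4.281 -1.95
endloop
endfacet
facet normal 0.303 -0.813 0.497
outer loop
vertex 1.022 -3.9 -1.046
vertex 1.482 -4.281 -1.95
vertex 2.052 -3.655 -1.274
endloop
endfacet
facet normal 0.265 -0.248 0.932
outer loop
vertex 1.022 -3.9 -1.046
vertex 2.052 -3.655 -1.274
vertex 1.387 -2.894 -0.882
endloop
endfacet
facet normal -0.390 0.658 0.644
outer loop
vertex 0.407 -3.05 -1.316
vertex 1.387 -2.894 -0.882
vertex 1.058 -2.279 -1.71
endloop
endfacet
facet normal -0.997 -0.010 -0.077
outer loop
vertex 0.466 -3.907 -1.976
vertex 0.407 -3.05 -1.316
vertex 0.488 -2.905 -2.386
endloop
endfacet
facet normal -0.289 -0.820 -0.494
outer loop
vertex 1.482 -4.281 -1.95
vertex 0.466 -3.907 -1.976
vertex 1.153 -3.666 -2.778
endloop
endfacet
facet normal 0.756 -0.654 -0.031
outer loop
vertex 2.052 -3.655 -1.274
vertex 1.482 -4.281 -1.95
vertex 2.133 -3.51 -2.344
endloop
endfacet
facet normal 0.693 0.260 0.672
outer loop
vertex 1.387 -2.894 -0.882
vertex 2.052 -3.655 -1.274
vertex 2.074 -2.653 -1.684
endloop
endfacet
facet normal 0.481 0.702 -0.526
outer loop
vertex -2.437 -2.425 -0.081
vertex -2.748 -1.906 0.327
vertex -2.117 -2.255 0.439
endloop
endfacet
facet normal 0.440 -0.898 0.023
outer loop
vertex -2.437 -2.425 -0.081
vertex -2.117 -2.255 0.439
vertex -3.412 -2.874 1.053
endloop
endfacet
facet normal 0.481 0.701 -0.526
outer loop
vertex -2.117 -2.255 0.439
vertex -2.748 -1.906 0.327
vertex -2.272 -1.822 0.874
endloop
endfacet
facet normal 0.553 -0.484 0.678
outer loop
vertex -2.117 -2.255 0.439
vertex -2.272 -1.822 0.874
vertex -3.412 -2.874 1.053
endloop
endfacet
facet normal 0.481 0.702 -0.526
outer loop
vertex -2.272 -1.822 0.874
vertex -2.748 -1.906 0.327
vertex -2.786 -1.452 0.898
endloop
endfacet
facet normal 0.094 0.067 0.993
outer loop
vertex -2.272 -1.822 0.874
vertex -2.786 -1.452 0.898
vertex -3.412 -2.874 1.053
endloop
endfacet
facet normal 0.481 0.702 -0.526
outer loop
vertex -2.786 -1.452 0.898
vertex -2.748 -1.906 0.327
vertex -3.271 -1.424 0.492
endloop
endfacet
facet normal -0.592 0.340 0.731
outer loop
vertex -2.786 -1.452 0.898
vertex -3.271 -1.424 0.492
vertex -3.412 -2.874 1.053
endloop
endfacet
facet normal 0.481 0.702 -0.526
outer loop
vertex -3.271 -1.424 0.492
vertex -2.748 -1.906 0.327
vertex -3.362 -1.759 -0.038
endloop
endfacet
facet normal -0.988 0.130 0.087
outer loop
vertex -3.271 -1.424 0.492
vertex -3.362 -1.759 -0.038
vertex -3.412 -2.874 1.053
endloop
endfacet
facet normal 0.481 0.702 -0.526
outer loop
vertex -3.362 -1.759 -0.038
vertex -2.748 -1.906 0.327
vertex -2.991 -2.204 -0.293
endloop
endfacet
facet normal -0.796 -0.405 -0.450
outer loop
vertex -3.362 -1.759 -0.038
vertex -2.991 -2.204 -0.293
vertex -3.412 -2.874 1.053
endloop
endfacet
facet normal 0.481 0.702 -0.526
outer loop
vertex -2.991 -2.204 -0.293
vertex -2.748 -1.906 0.327
vertex -2.437 -2.425 -0.081
endloop
endfacet
facet normal -0.161 -0.863 -0.480
outer loop
vertex -2.991 -2.204 -0.293
vertex -2.437 -2.425 -0.081
vertex -3.412 -2.874 1.053
endloop
endfacet

endsolid
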